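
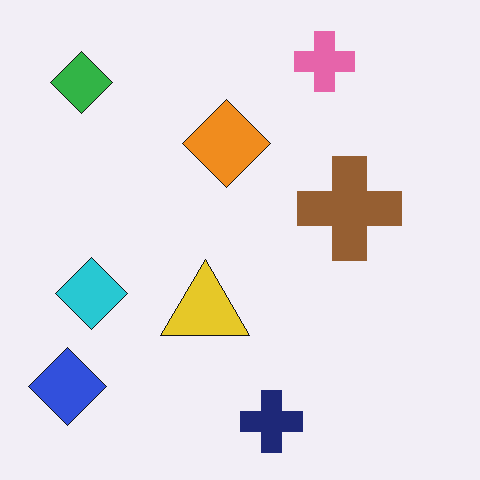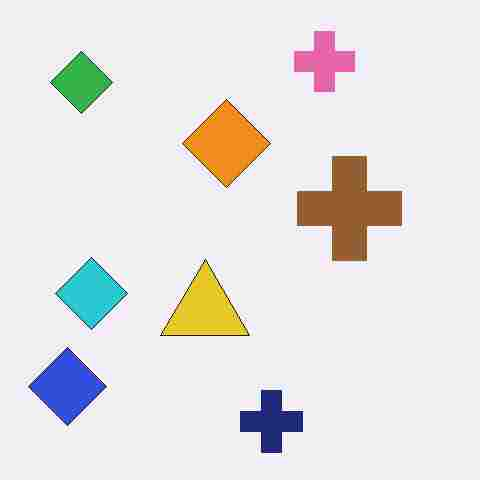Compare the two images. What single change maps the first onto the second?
Degraded with heavy JPEG compression.

Blocky 8×8 compression artifacts appear around shape edges and the flat background shows ringing — characteristic JPEG degradation.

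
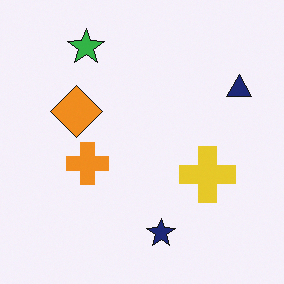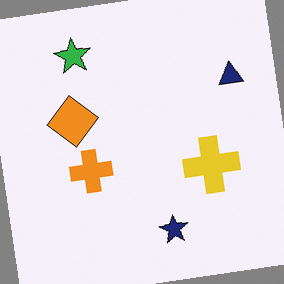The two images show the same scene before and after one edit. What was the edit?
The transformation is: rotated counter-clockwise by a small amount.

Every shape is tilted by the same angle and the image corners show triangular fill wedges — a whole-image rotation by a non-right angle.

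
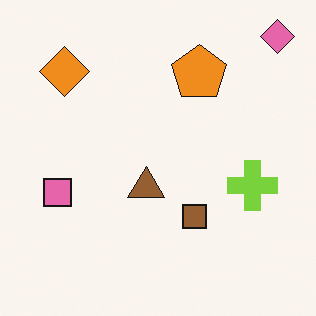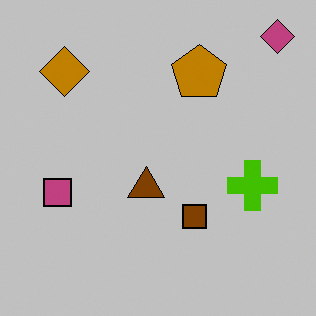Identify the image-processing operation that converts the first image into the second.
The second image is the first aggressively posterized.

Each flat color has snapped to a coarser quantized level — most visibly, the near-white background has dropped to a flat grey.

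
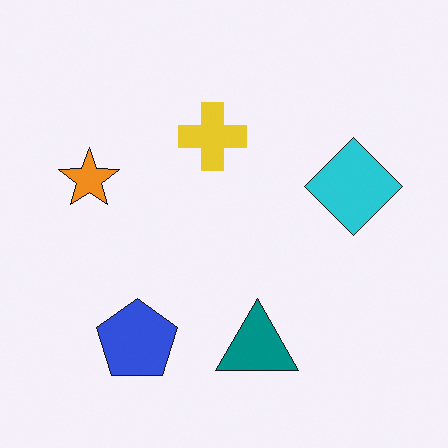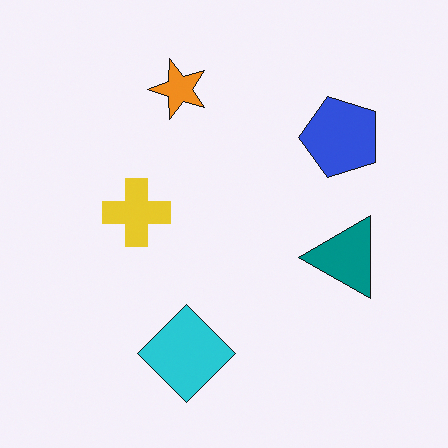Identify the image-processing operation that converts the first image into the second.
It was transposed (reflected across the top-left ↔ bottom-right diagonal).

Shapes have swapped their row and column positions — what was in the top-right is now in the bottom-left — a diagonal reflection.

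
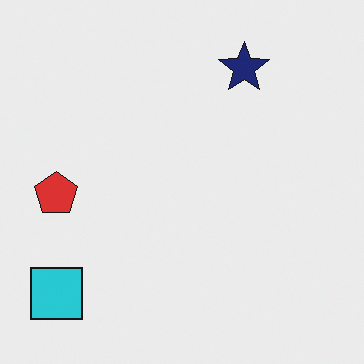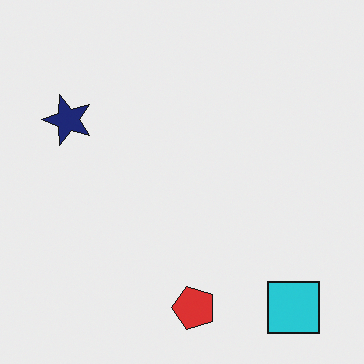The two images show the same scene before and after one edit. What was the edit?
The second image is the first rotated 90° counter-clockwise.

The cyan square sits in the bottom-left of the first image and the bottom-right of the second — consistent with a whole-image 90° counter-clockwise rotation.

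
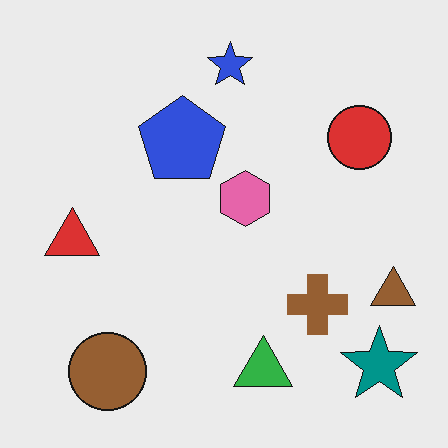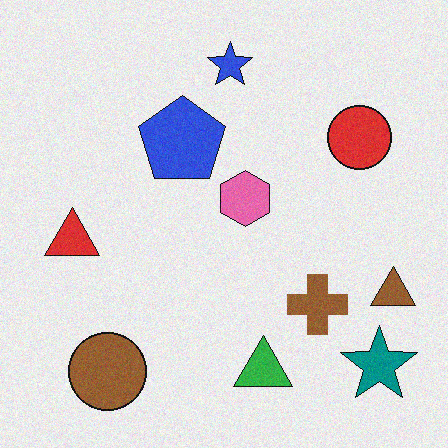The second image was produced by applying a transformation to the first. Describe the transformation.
This is the original image degraded with light additive noise.

Random speckle covers the whole image, including the flat background.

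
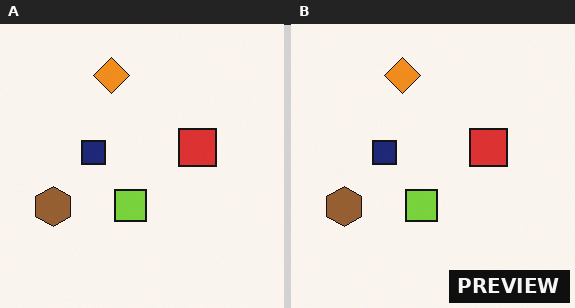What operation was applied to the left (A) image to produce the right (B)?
Watermarked with the text "PREVIEW" in the lower-right corner.

A dark label reading "PREVIEW" appears in the lower-right corner.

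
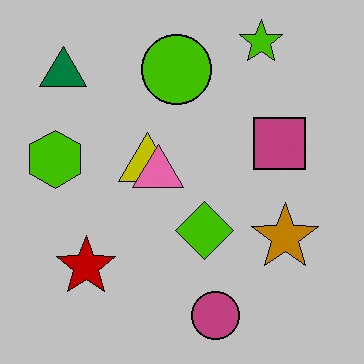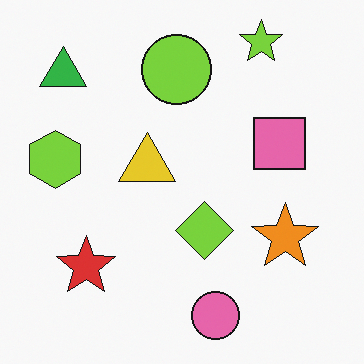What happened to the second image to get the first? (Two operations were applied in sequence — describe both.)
The first image is the second aggressively posterized, then overlaid with an additional pink triangle.

Each flat color has snapped to a coarser quantized level — most visibly, the near-white background has dropped to a flat grey. A pink triangle appears in the first image that is absent from the second.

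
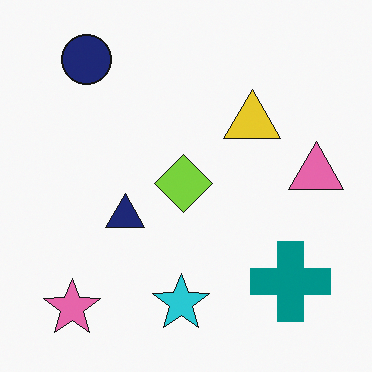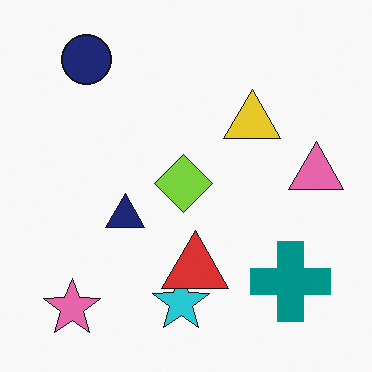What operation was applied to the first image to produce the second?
Overlaid with an additional red triangle.

A red triangle appears in the second image that is absent from the first.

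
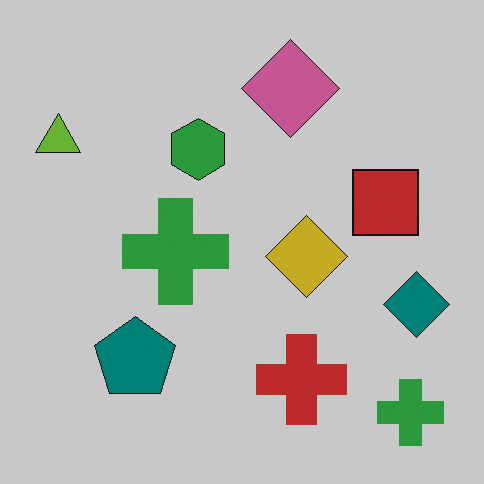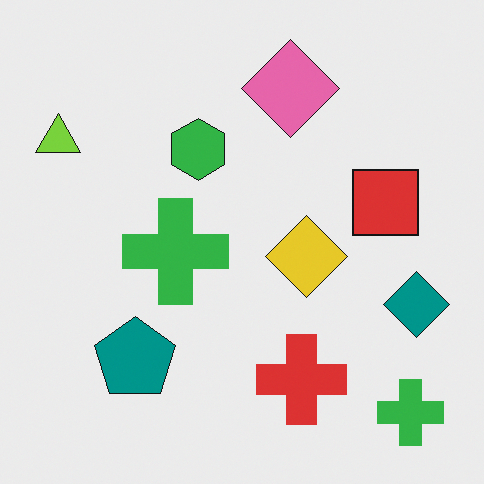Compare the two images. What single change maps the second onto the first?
The image was slightly darkened.

Every pixel — background and shapes alike — is uniformly darkened.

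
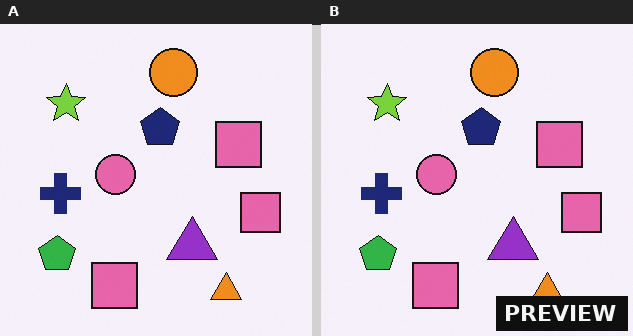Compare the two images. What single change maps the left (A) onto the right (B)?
This is the original image watermarked with the text "PREVIEW" in the lower-right corner.

A dark label reading "PREVIEW" appears in the lower-right corner.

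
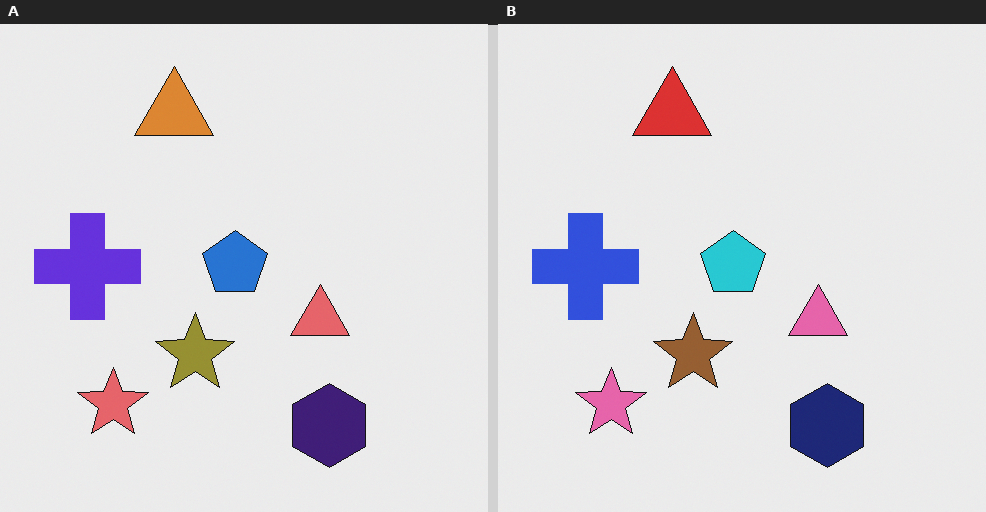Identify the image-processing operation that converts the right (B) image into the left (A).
The image was hue-shifted by a small amount.

Every shape's color has rotated by the same amount around the hue wheel — a uniform hue shift.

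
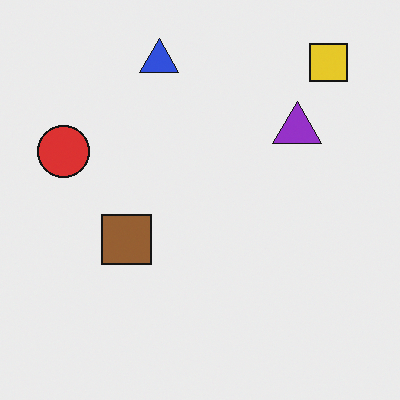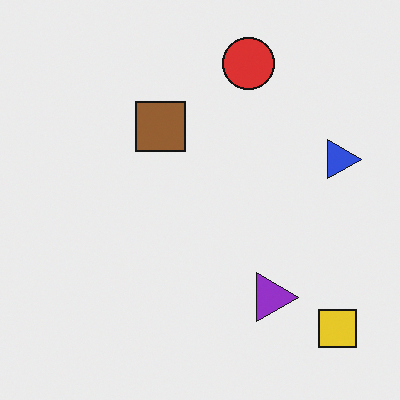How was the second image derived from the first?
The second image is the first rotated 90° clockwise.

The yellow square sits in the top-right of the first image and the bottom-right of the second — consistent with a whole-image 90° clockwise rotation.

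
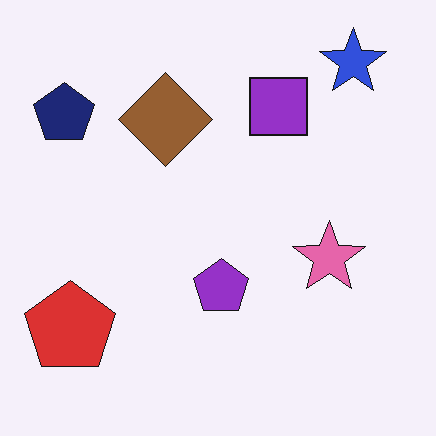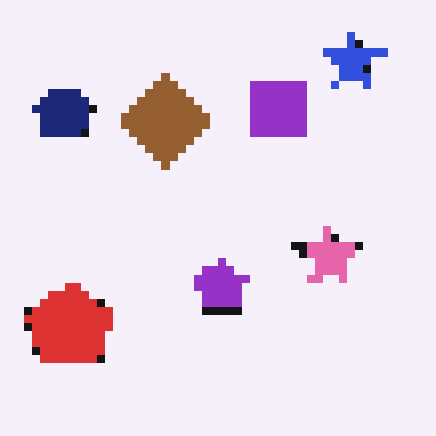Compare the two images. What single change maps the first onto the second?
The image was pixelated into visible square blocks.

Shapes are reduced to large square blocks; fine edges and outlines are lost — a downscale-then-upscale (mosaic) effect.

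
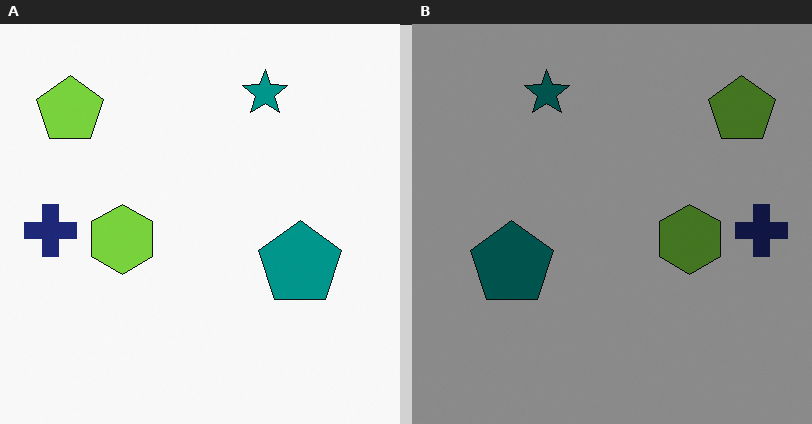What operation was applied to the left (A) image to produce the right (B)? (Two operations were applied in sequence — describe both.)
The transformation is: flipped horizontally (left ↔ right), then noticeably darkened.

The navy cross is in the left of the left (A) image and the right of the right (B) — shapes on opposite sides of the vertical midline have swapped in a mirror flip. Every pixel — background and shapes alike — is uniformly darkened.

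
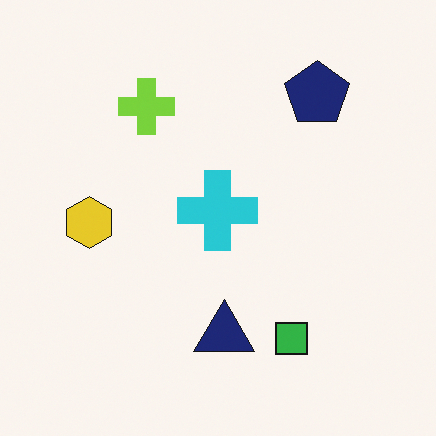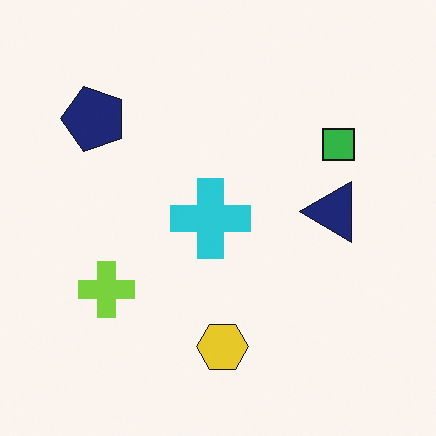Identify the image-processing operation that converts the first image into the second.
The second image is the first rotated 90° counter-clockwise.

The navy pentagon sits in the top-right of the first image and the top-left of the second — consistent with a whole-image 90° counter-clockwise rotation.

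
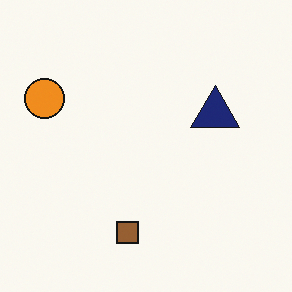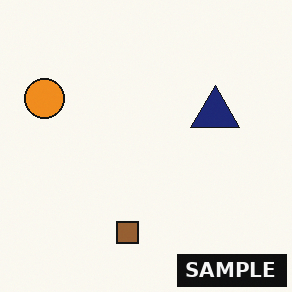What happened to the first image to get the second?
The second image is the first watermarked with the text "SAMPLE" in the lower-right corner.

A dark label reading "SAMPLE" appears in the lower-right corner.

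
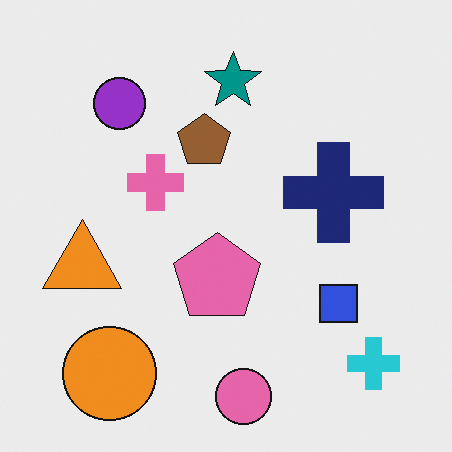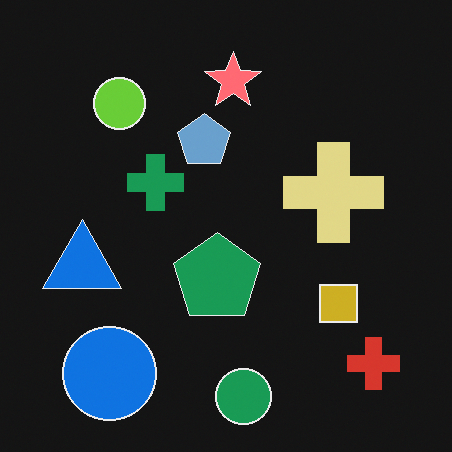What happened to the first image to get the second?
It was color-inverted (negative).

The light background has become dark and every shape's color is its complement — a photographic negative.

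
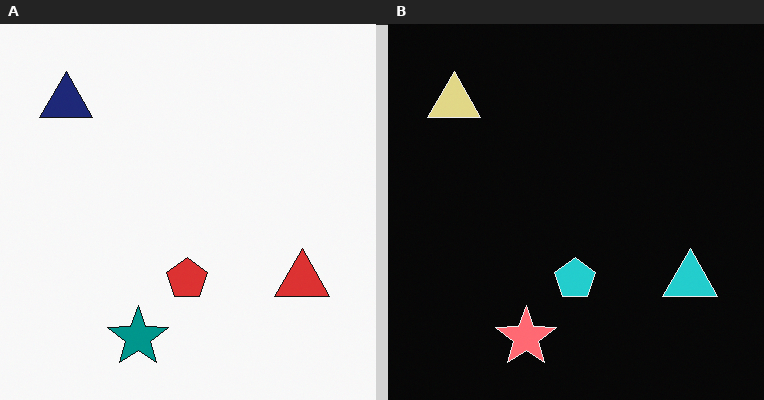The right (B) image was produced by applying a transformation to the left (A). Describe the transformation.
Color-inverted (negative).

The light background has become dark and every shape's color is its complement — a photographic negative.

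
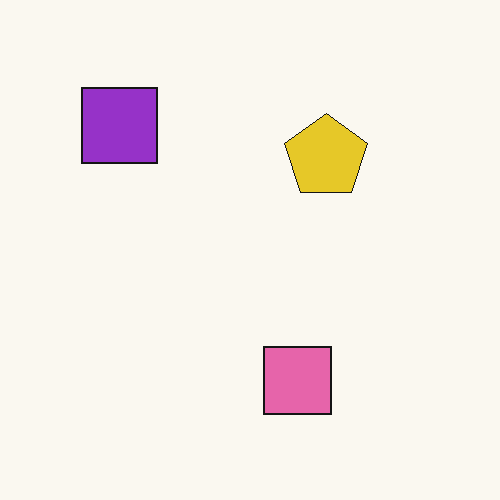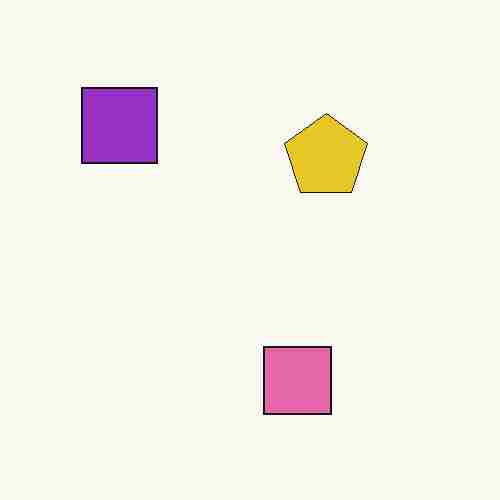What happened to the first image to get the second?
This is the original image heavily JPEG-compressed with obvious blocking artifacts.

Blocky 8×8 compression artifacts appear around shape edges and the flat background shows ringing — characteristic JPEG degradation.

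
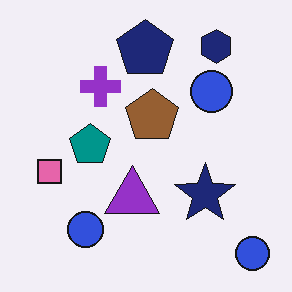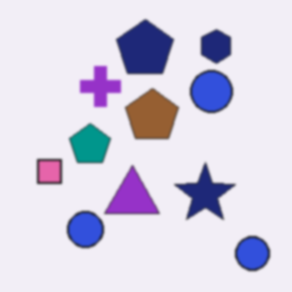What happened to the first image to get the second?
The second image is the first slightly softened.

Shape edges and outlines are uniformly softened across the whole image.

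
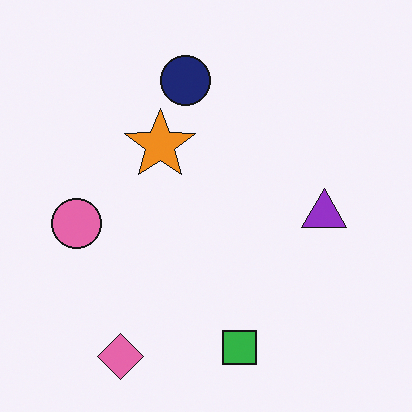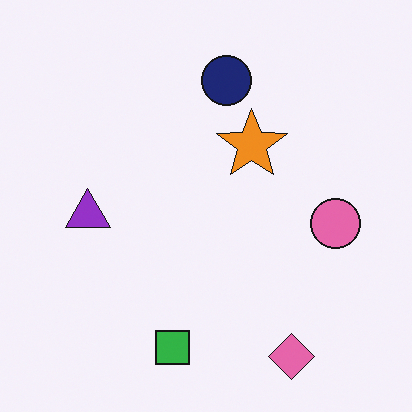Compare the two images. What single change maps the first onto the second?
The image was flipped horizontally (left ↔ right).

The pink circle is in the left of the first image and the right of the second — shapes on opposite sides of the vertical midline have swapped in a mirror flip.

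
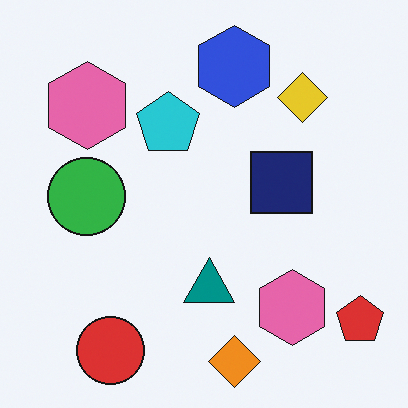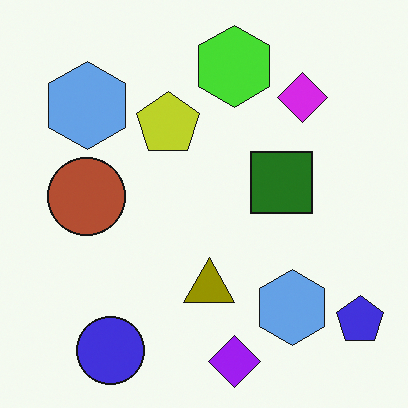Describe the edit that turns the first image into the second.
The image was hue-shifted through roughly half the color wheel.

Every shape's color has rotated by the same amount around the hue wheel — a uniform hue shift.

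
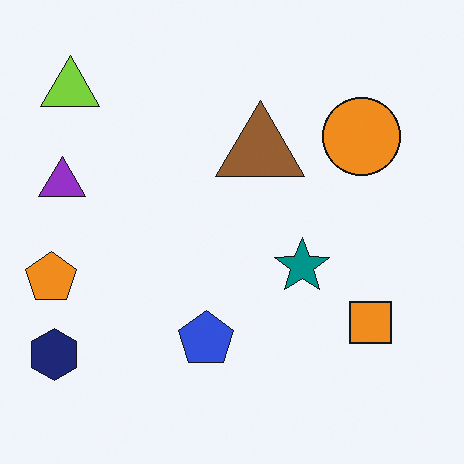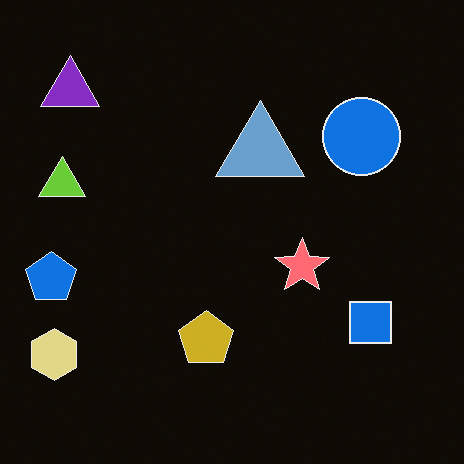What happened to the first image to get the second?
The transformation is: color-inverted (negative).

The light background has become dark and every shape's color is its complement — a photographic negative.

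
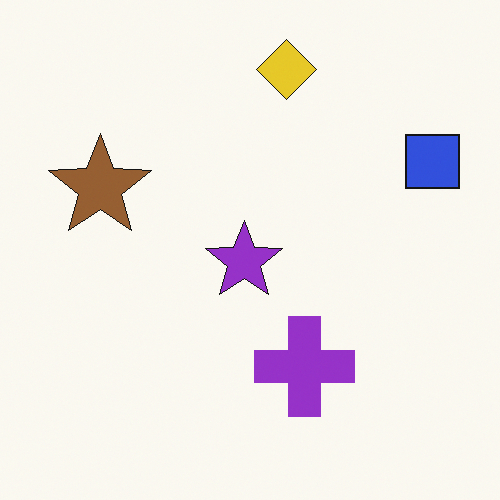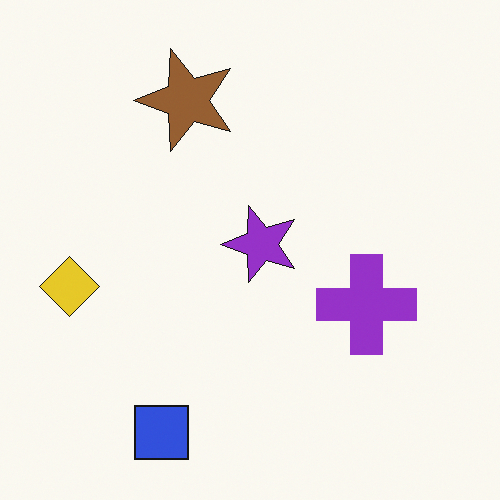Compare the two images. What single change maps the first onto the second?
The transformation is: transposed (reflected across the top-left ↔ bottom-right diagonal).

Shapes have swapped their row and column positions — what was in the top-right is now in the bottom-left — a diagonal reflection.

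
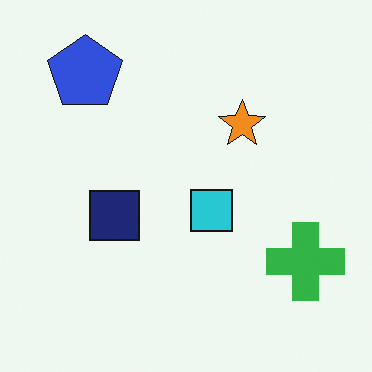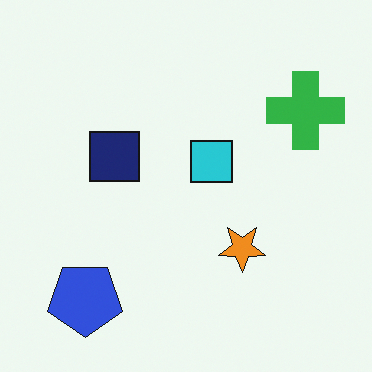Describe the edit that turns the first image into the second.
The transformation is: flipped vertically (top ↔ bottom).

The blue pentagon is in the top-left of the first image and the bottom-left of the second — shapes on opposite sides of the horizontal midline have swapped in a mirror flip.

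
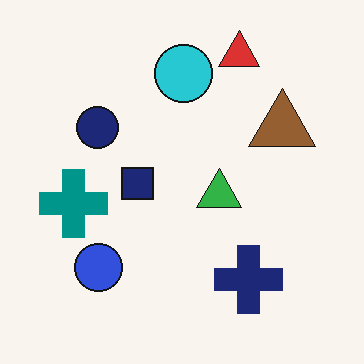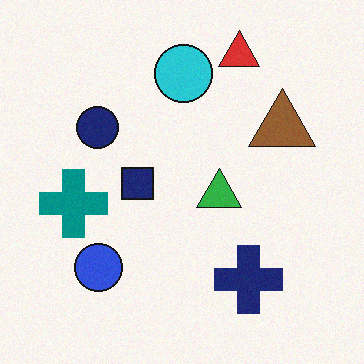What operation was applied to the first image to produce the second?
Degraded with subtle gaussian noise.

Random speckle covers the whole image, including the flat background.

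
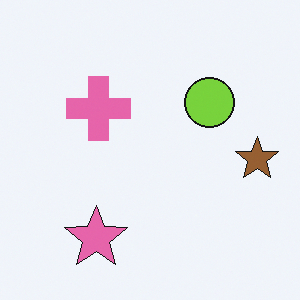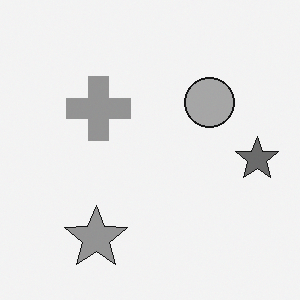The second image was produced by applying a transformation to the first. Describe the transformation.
Converted to grayscale.

All color is removed — every shape is now a shade of grey.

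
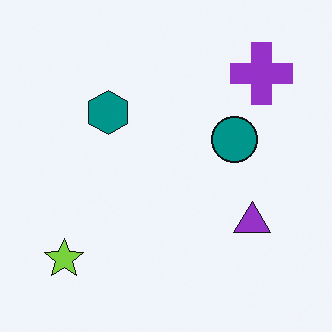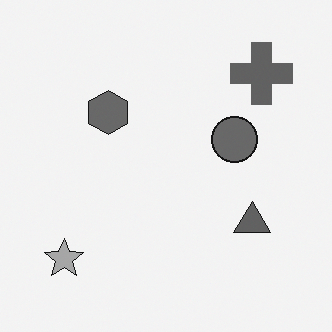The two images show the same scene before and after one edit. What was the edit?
This is the original image converted to grayscale.

All color is removed — every shape is now a shade of grey.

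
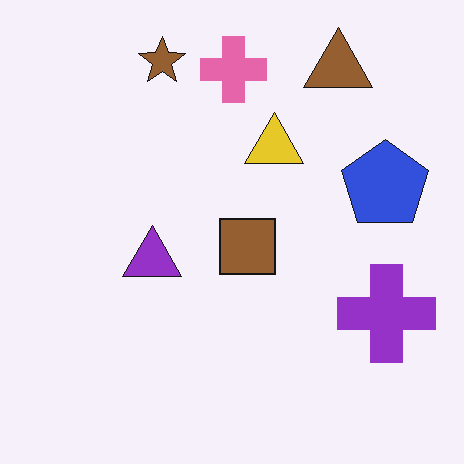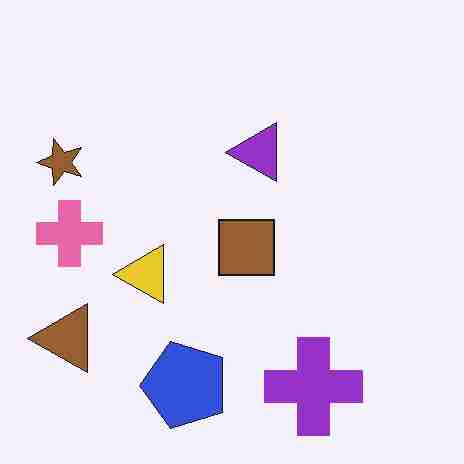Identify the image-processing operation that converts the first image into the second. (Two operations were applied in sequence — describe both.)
The image was degraded with heavy JPEG compression, then transposed (reflected across the top-left ↔ bottom-right diagonal).

Blocky 8×8 compression artifacts appear around shape edges and the flat background shows ringing — characteristic JPEG degradation. Shapes have swapped their row and column positions — what was in the top-right is now in the bottom-left — a diagonal reflection.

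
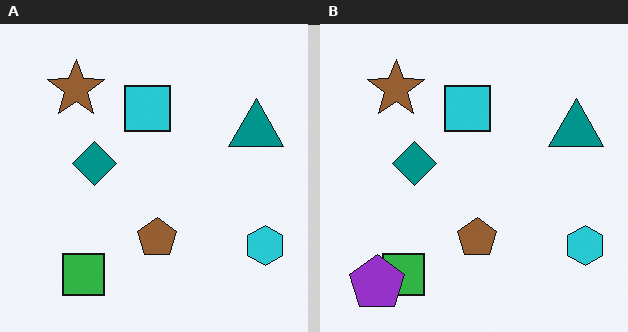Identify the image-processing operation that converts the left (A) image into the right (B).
This is the original image overlaid with an additional purple pentagon.

A purple pentagon appears in the right (B) image that is absent from the left (A).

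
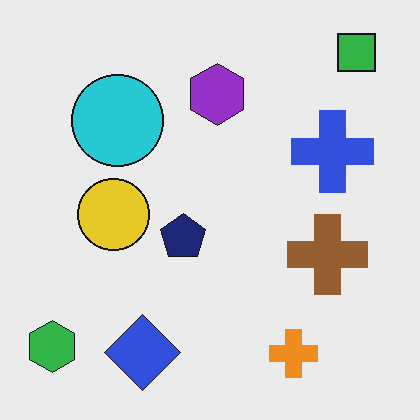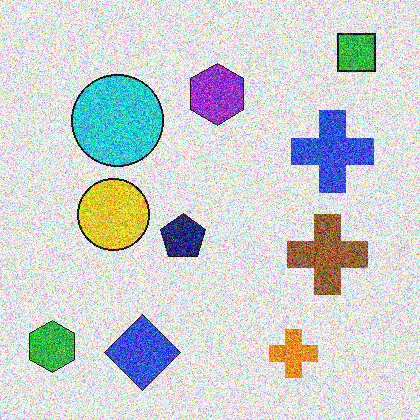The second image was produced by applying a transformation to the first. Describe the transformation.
Degraded with strong gaussian noise.

Random speckle covers the whole image, including the flat background.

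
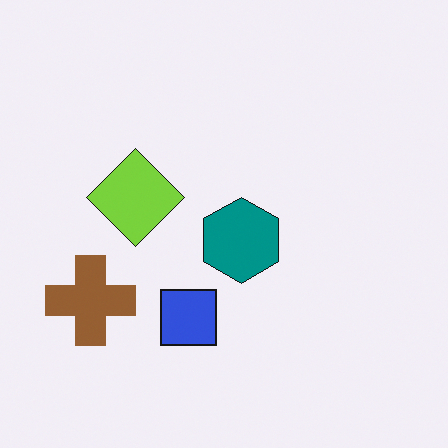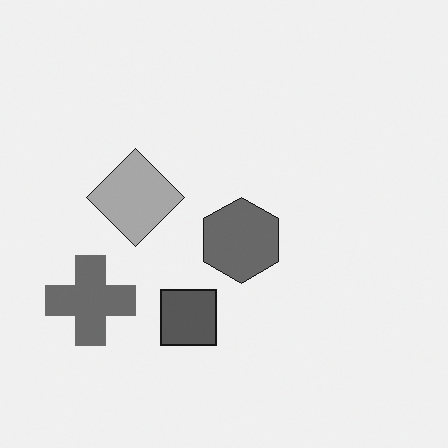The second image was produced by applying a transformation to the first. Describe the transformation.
It was converted to grayscale.

All color is removed — every shape is now a shade of grey.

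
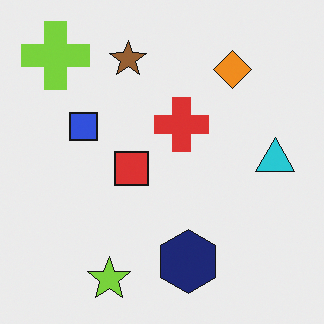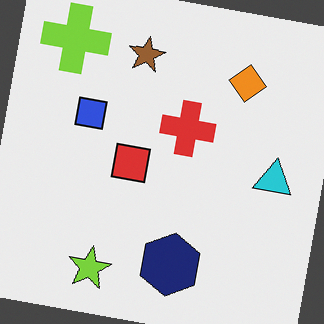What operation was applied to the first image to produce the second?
The transformation is: rotated clockwise by a small amount.

Every shape is tilted by the same angle and the image corners show triangular fill wedges — a whole-image rotation by a non-right angle.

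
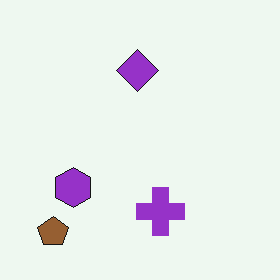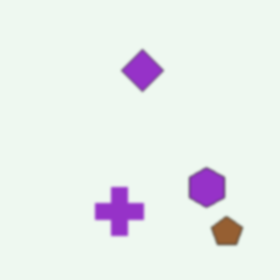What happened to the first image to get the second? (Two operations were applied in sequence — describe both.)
This is the original image flipped horizontally (left ↔ right), then given a subtle gaussian blur.

The brown pentagon is in the bottom-left of the first image and the bottom-right of the second — shapes on opposite sides of the vertical midline have swapped in a mirror flip. Shape edges and outlines are uniformly softened across the whole image.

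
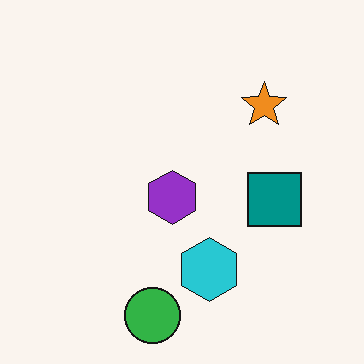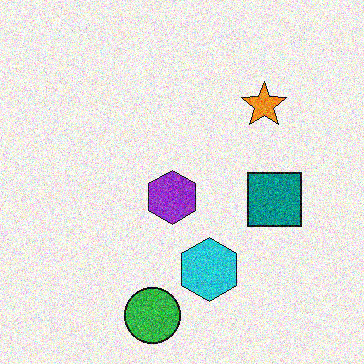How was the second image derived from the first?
The second image is the first degraded with strong gaussian noise.

Random speckle covers the whole image, including the flat background.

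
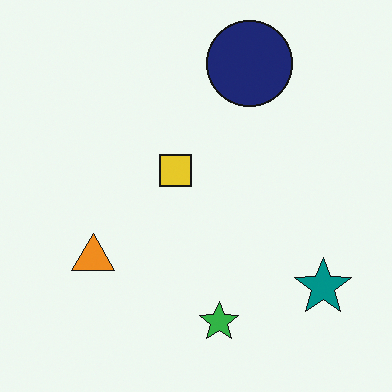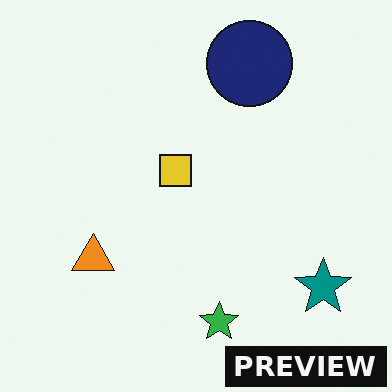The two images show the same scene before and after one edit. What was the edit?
It was watermarked with the text "PREVIEW" in the lower-right corner.

A dark label reading "PREVIEW" appears in the lower-right corner.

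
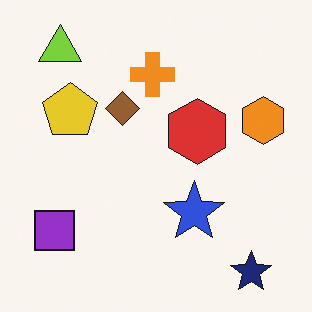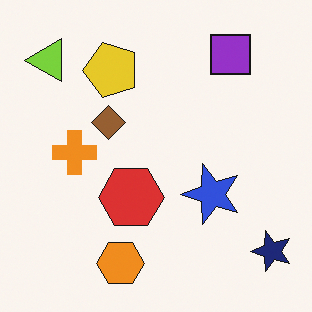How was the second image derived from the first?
Transposed (reflected across the top-left ↔ bottom-right diagonal).

Shapes have swapped their row and column positions — what was in the top-right is now in the bottom-left — a diagonal reflection.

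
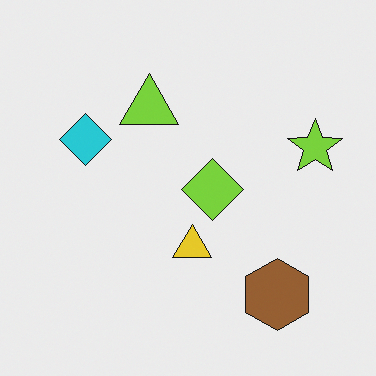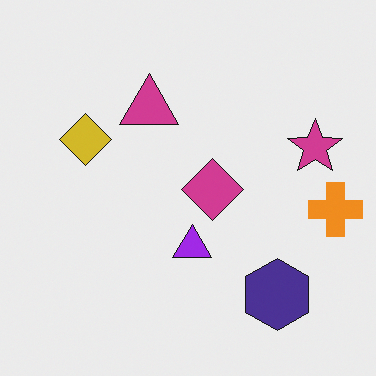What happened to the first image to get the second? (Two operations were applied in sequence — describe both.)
The second image is the first hue-shifted by a large amount, then overlaid with an additional orange cross.

Every shape's color has rotated by the same amount around the hue wheel — a uniform hue shift. An orange cross appears in the second image that is absent from the first.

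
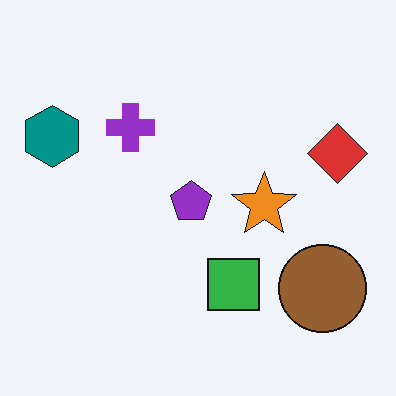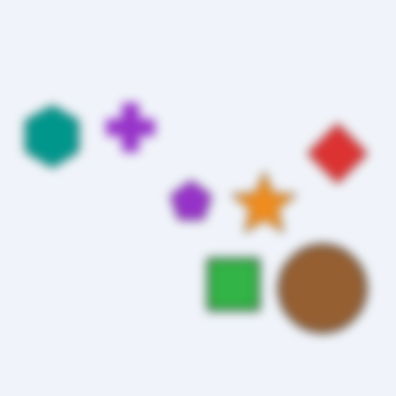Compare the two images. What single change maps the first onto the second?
The image was heavily blurred.

Shape edges and outlines are uniformly softened across the whole image.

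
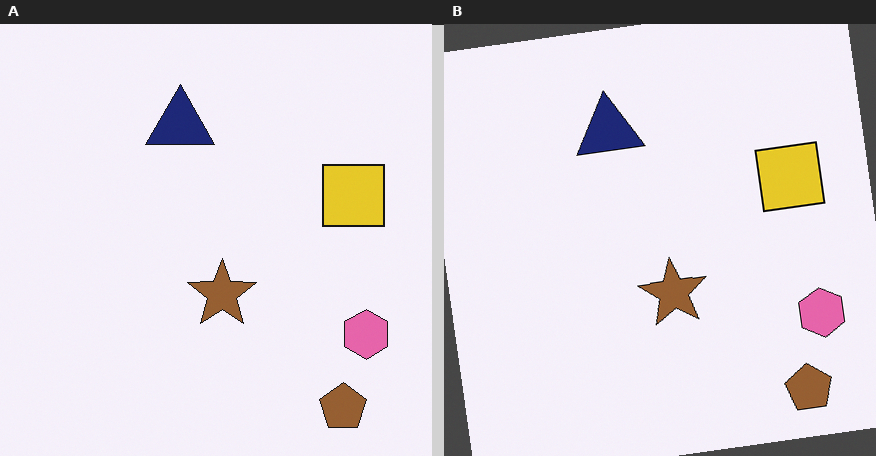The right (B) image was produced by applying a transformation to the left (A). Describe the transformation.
This is the original image rotated counter-clockwise by a few degrees.

Every shape is tilted by the same angle and the image corners show triangular fill wedges — a whole-image rotation by a non-right angle.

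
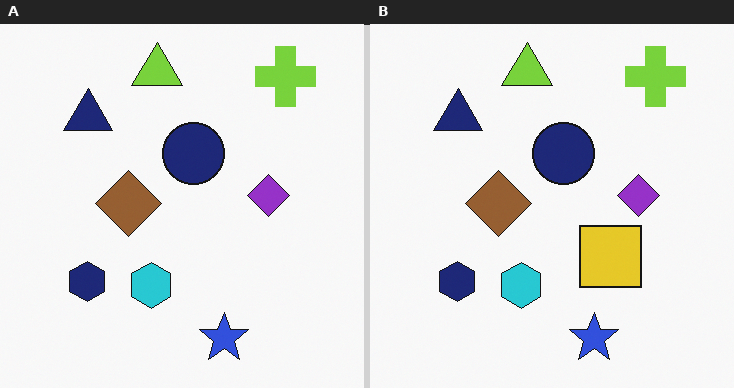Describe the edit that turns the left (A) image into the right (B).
This is the original image overlaid with an additional yellow square.

A yellow square appears in the right (B) image that is absent from the left (A).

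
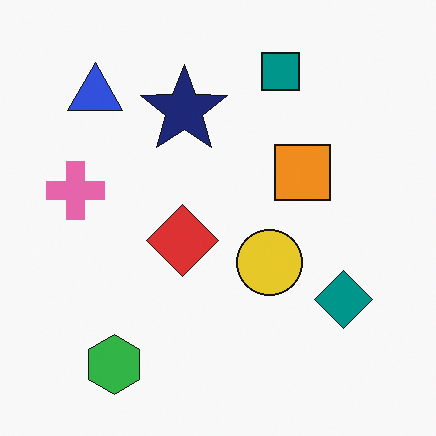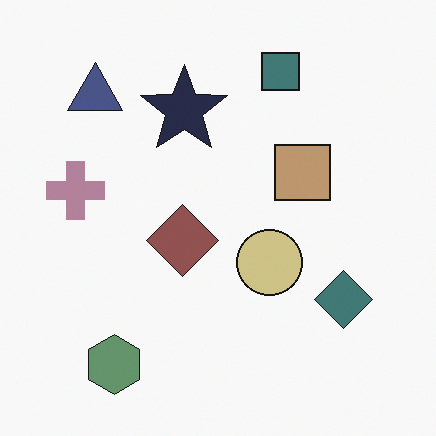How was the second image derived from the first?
The transformation is: made much more muted (saturation change).

All colors are more muted and greyish — a global saturation change.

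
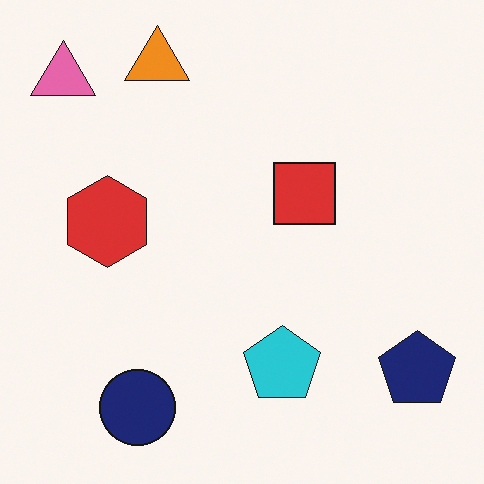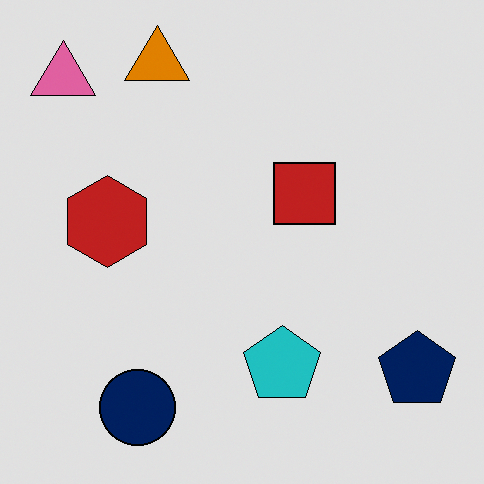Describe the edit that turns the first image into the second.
The image was moderately posterized.

Each flat color has snapped to a coarser quantized level — most visibly, the near-white background has dropped to a flat grey.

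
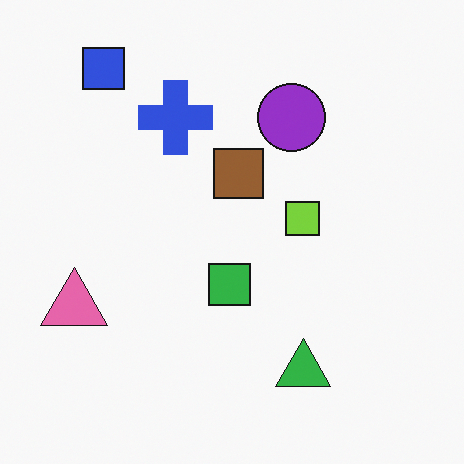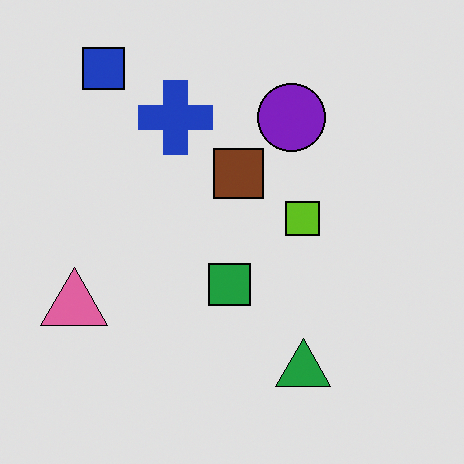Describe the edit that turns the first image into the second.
Posterized to a reduced palette.

Each flat color has snapped to a coarser quantized level — most visibly, the near-white background has dropped to a flat grey.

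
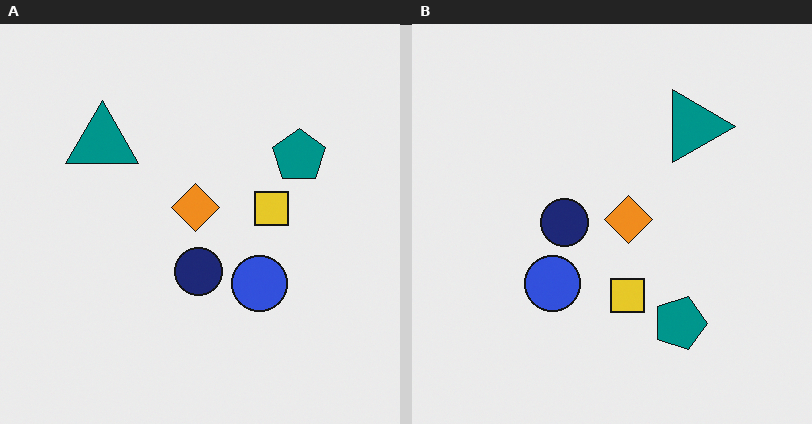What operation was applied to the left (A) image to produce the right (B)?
The image was rotated 90° clockwise.

The teal triangle sits in the top-left of the left (A) image and the top-right of the right (B) — consistent with a whole-image 90° clockwise rotation.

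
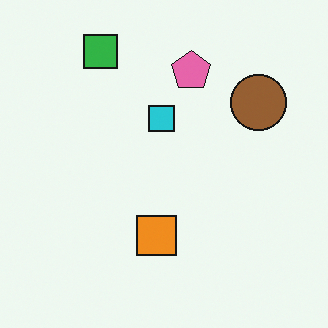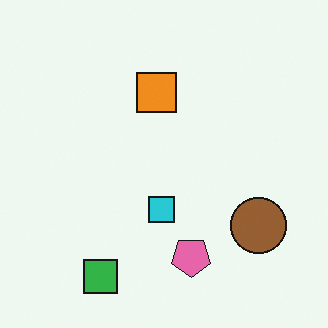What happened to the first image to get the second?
This is the original image flipped vertically (top ↔ bottom).

The green square is in the top-left of the first image and the bottom-left of the second — shapes on opposite sides of the horizontal midline have swapped in a mirror flip.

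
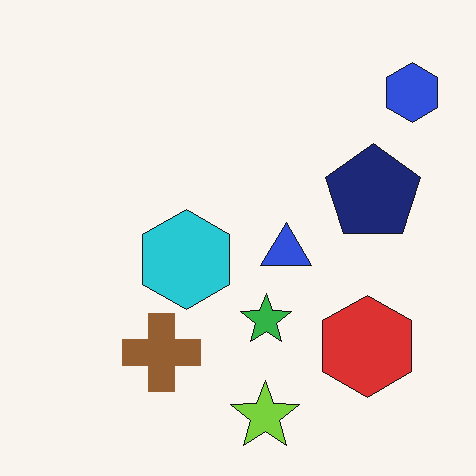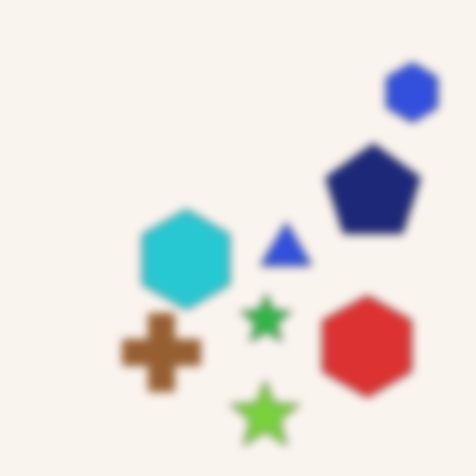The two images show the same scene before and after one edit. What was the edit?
It was noticeably gaussian-blurred.

Shape edges and outlines are uniformly softened across the whole image.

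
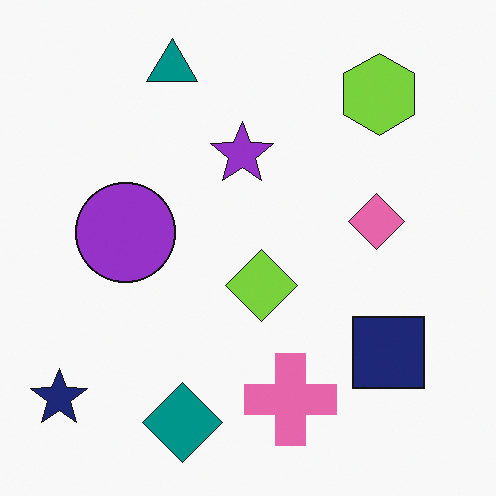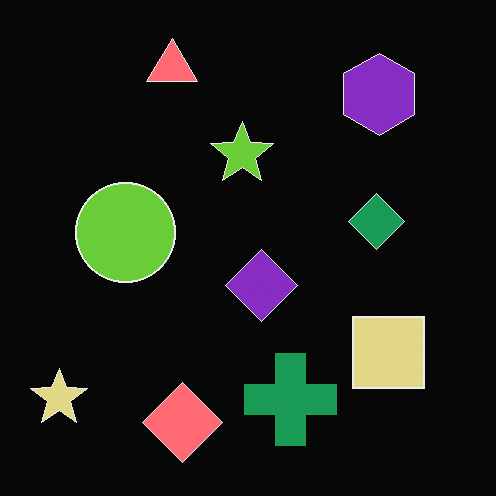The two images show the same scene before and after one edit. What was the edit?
Color-inverted (negative).

The light background has become dark and every shape's color is its complement — a photographic negative.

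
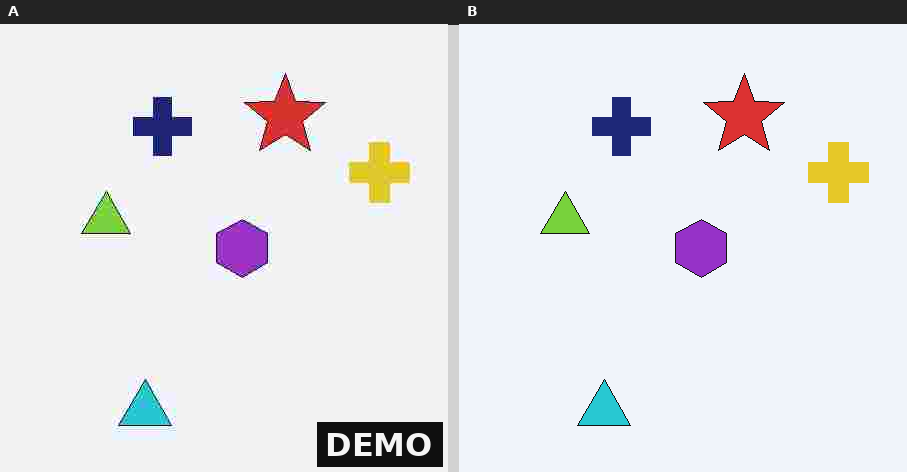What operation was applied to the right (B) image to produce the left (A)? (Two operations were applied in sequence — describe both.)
The transformation is: heavily JPEG-compressed with obvious blocking artifacts, then watermarked with the text "DEMO" in the lower-right corner.

Blocky 8×8 compression artifacts appear around shape edges and the flat background shows ringing — characteristic JPEG degradation. A dark label reading "DEMO" appears in the lower-right corner.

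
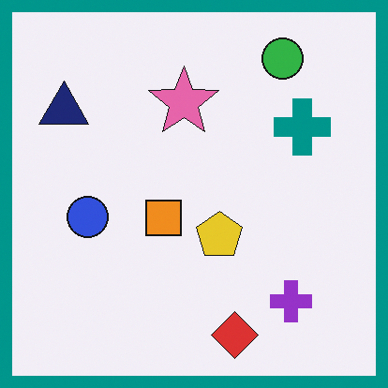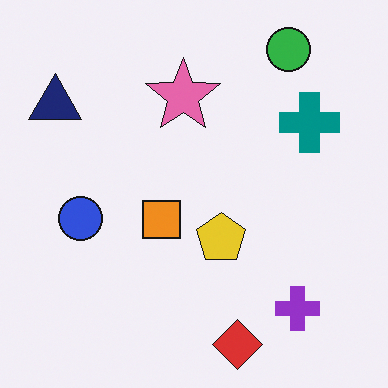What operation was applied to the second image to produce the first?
The image was framed with a teal border.

A solid teal frame runs around the edge of the first image, with the content slightly shrunk inside it.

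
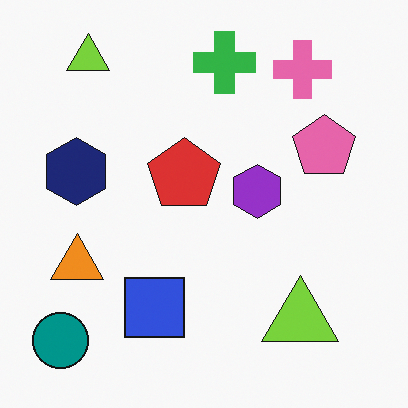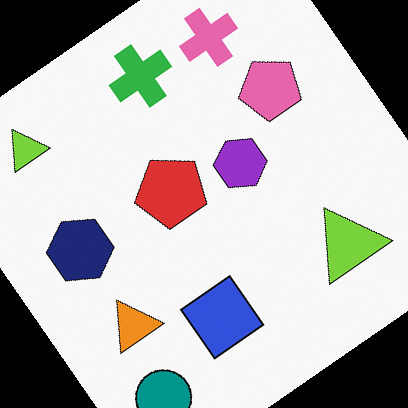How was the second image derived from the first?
The transformation is: rotated counter-clockwise by a large amount — several tens of degrees.

Every shape is tilted by the same angle and the image corners show triangular fill wedges — a whole-image rotation by a non-right angle.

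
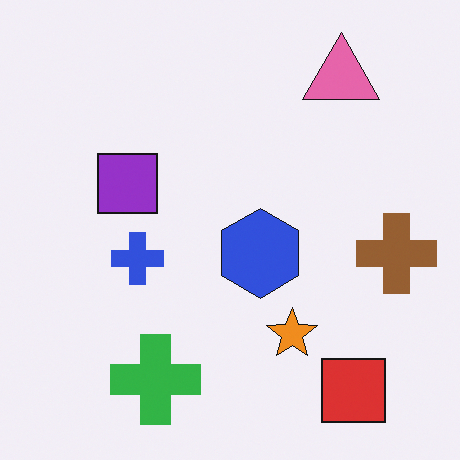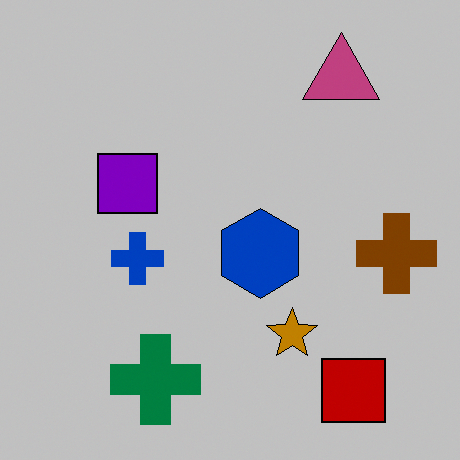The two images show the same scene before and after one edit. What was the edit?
This is the original image heavily posterized to just a handful of flat colors.

Each flat color has snapped to a coarser quantized level — most visibly, the near-white background has dropped to a flat grey.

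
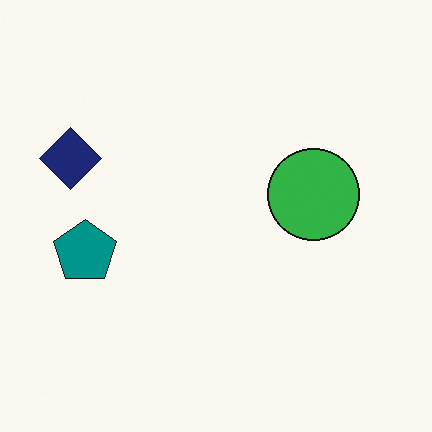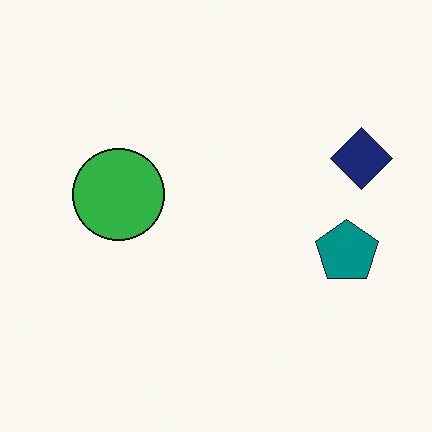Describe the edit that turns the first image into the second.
Flipped horizontally (left ↔ right).

The navy diamond is in the left of the first image and the right of the second — shapes on opposite sides of the vertical midline have swapped in a mirror flip.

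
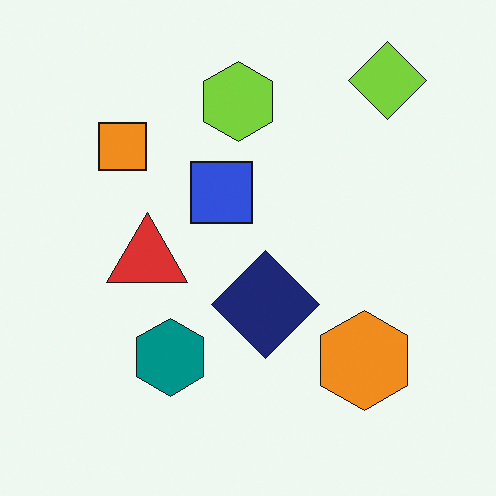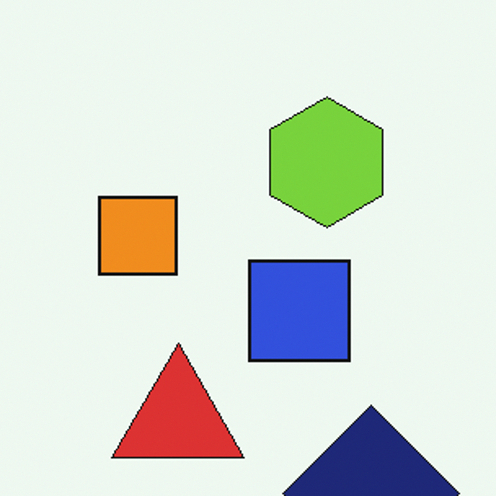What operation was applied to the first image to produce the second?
The second image is the first cropped to a noticeably smaller region and rescaled.

The visible shapes are larger and the field of view is narrower; shapes near the original edges may be partly or wholly outside the frame — a crop-and-rescale.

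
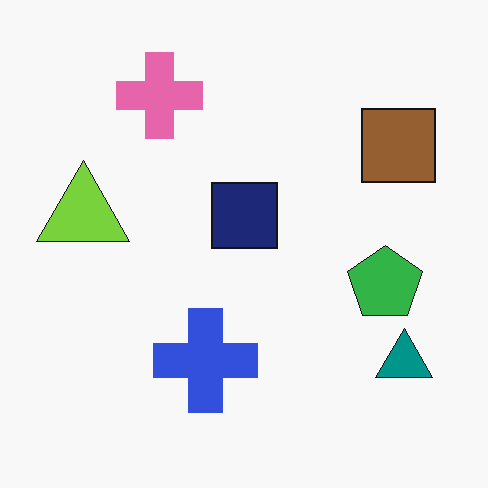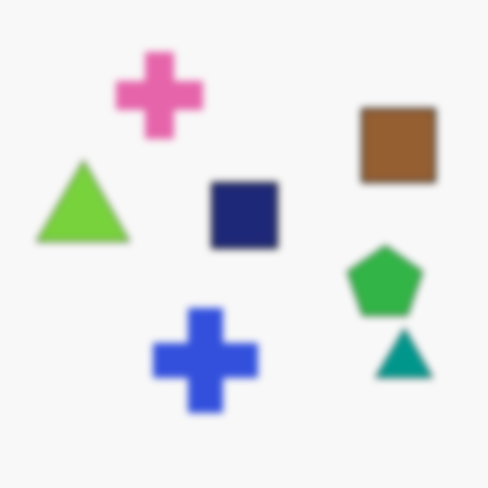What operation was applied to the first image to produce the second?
Moderately blurred.

Shape edges and outlines are uniformly softened across the whole image.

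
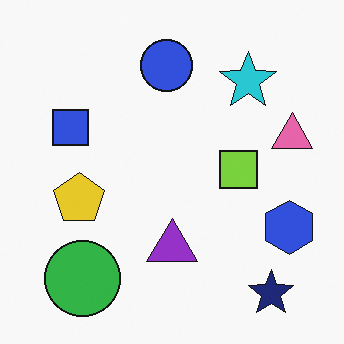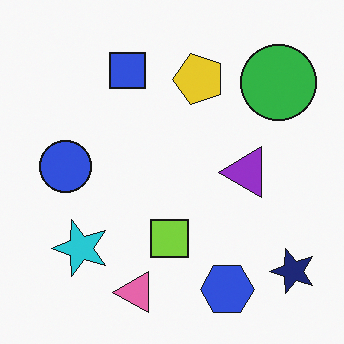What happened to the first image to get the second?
Transposed (reflected across the top-left ↔ bottom-right diagonal).

Shapes have swapped their row and column positions — what was in the top-right is now in the bottom-left — a diagonal reflection.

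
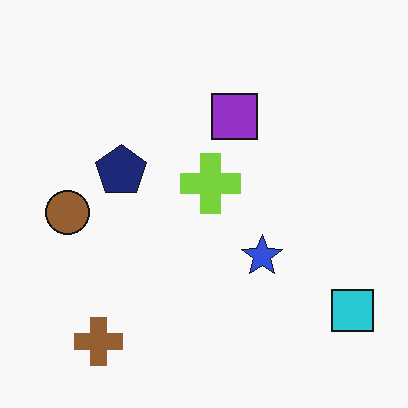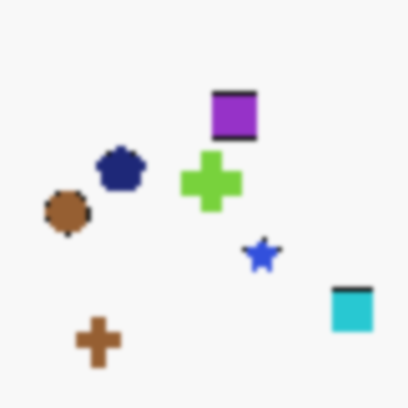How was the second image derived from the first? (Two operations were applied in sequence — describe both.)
Mildly pixelated, then given a subtle gaussian blur.

Shapes are reduced to large square blocks; fine edges and outlines are lost — a downscale-then-upscale (mosaic) effect. Shape edges and outlines are uniformly softened across the whole image.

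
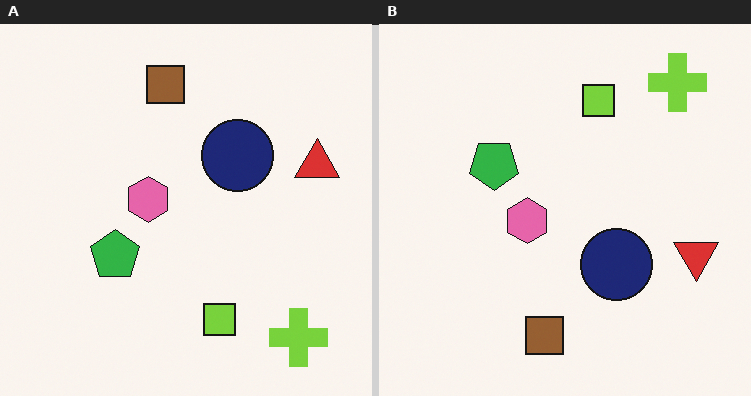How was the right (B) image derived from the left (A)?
The image was flipped vertically (top ↔ bottom).

The lime cross is in the bottom-right of the left (A) image and the top-right of the right (B) — shapes on opposite sides of the horizontal midline have swapped in a mirror flip.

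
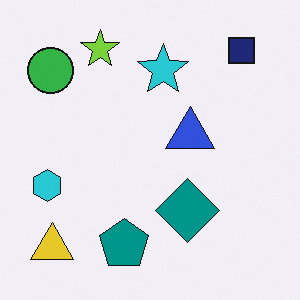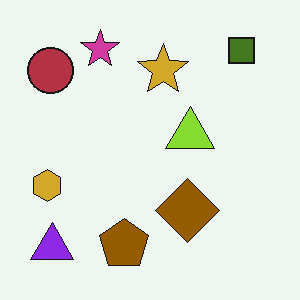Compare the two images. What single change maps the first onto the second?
It was hue-shifted by a large amount.

Every shape's color has rotated by the same amount around the hue wheel — a uniform hue shift.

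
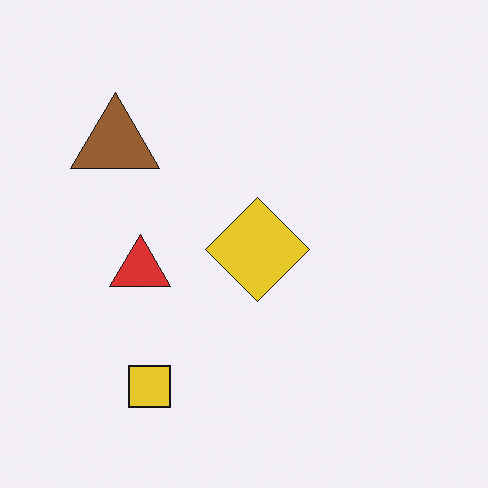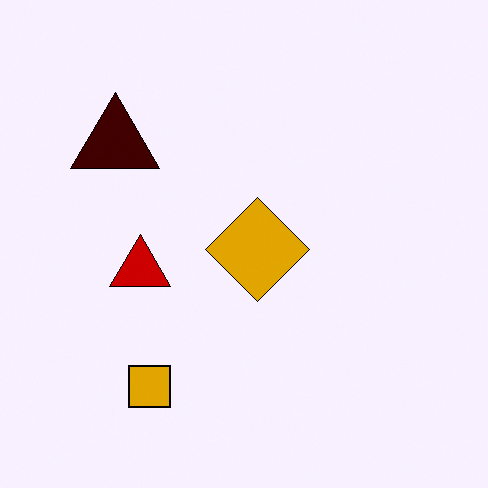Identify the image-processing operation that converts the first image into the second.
Boosted in contrast.

Tones are pushed away from mid-grey across the whole image — a global contrast change.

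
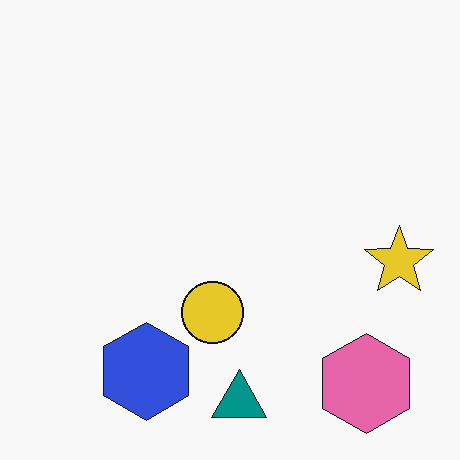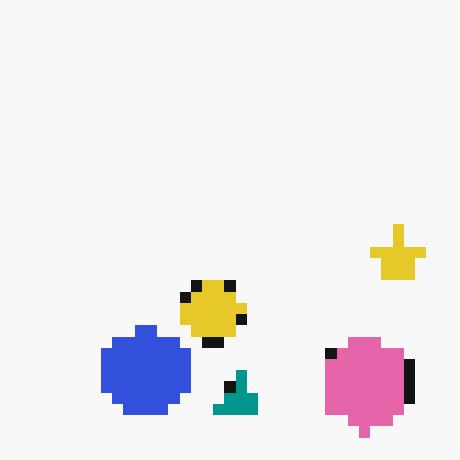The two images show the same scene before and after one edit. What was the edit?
This is the original image coarsely pixelated.

Shapes are reduced to large square blocks; fine edges and outlines are lost — a downscale-then-upscale (mosaic) effect.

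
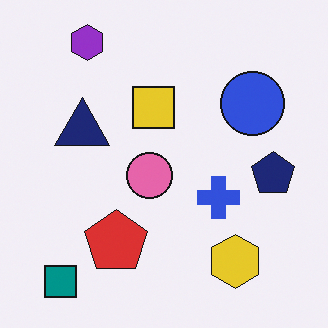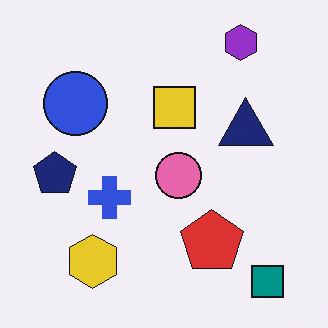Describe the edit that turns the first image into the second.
It was flipped horizontally (left ↔ right).

The navy pentagon is in the right of the first image and the left of the second — shapes on opposite sides of the vertical midline have swapped in a mirror flip.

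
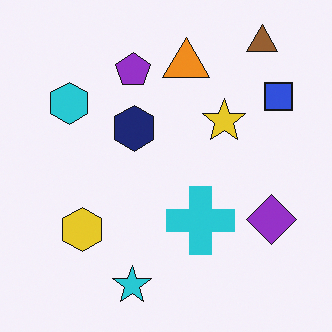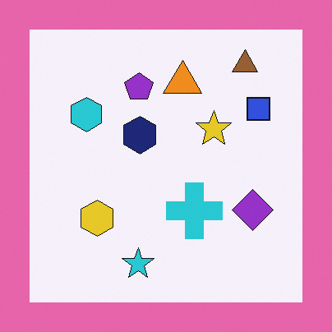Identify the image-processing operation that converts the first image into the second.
The image was framed with a pink border.

A solid pink frame runs around the edge of the second image, with the content slightly shrunk inside it.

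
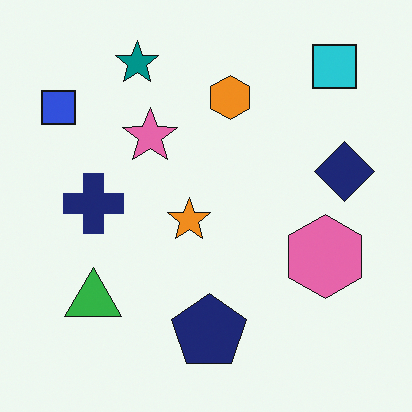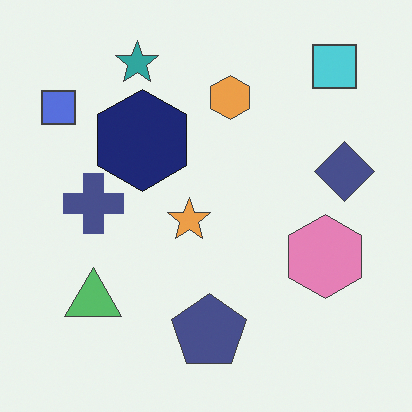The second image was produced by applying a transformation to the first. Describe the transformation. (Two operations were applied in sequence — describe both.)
This is the original image given slightly reduced contrast, then overlaid with an additional navy hexagon.

Tones are pushed toward mid-grey across the whole image — a global contrast change. A navy hexagon appears in the second image that is absent from the first.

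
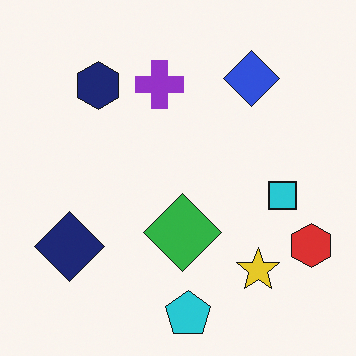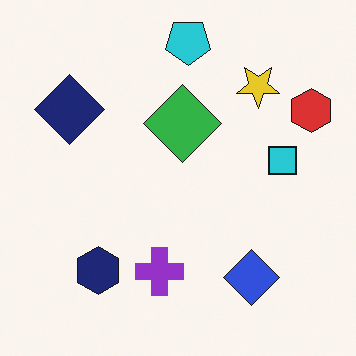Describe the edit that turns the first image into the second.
The image was flipped vertically (top ↔ bottom).

The cyan pentagon is in the bottom of the first image and the top of the second — shapes on opposite sides of the horizontal midline have swapped in a mirror flip.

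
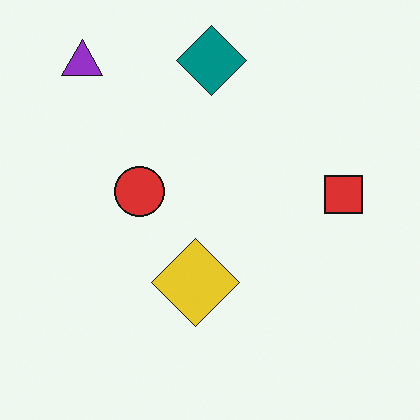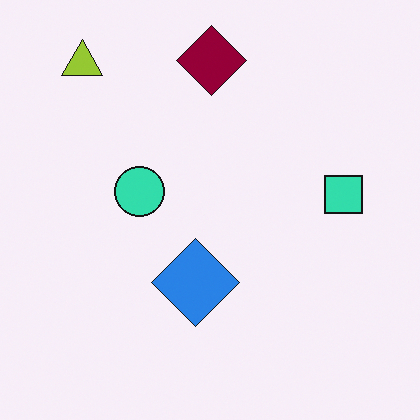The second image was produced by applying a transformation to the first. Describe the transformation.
The transformation is: hue-shifted by a large amount.

Every shape's color has rotated by the same amount around the hue wheel — a uniform hue shift.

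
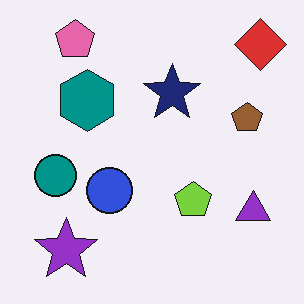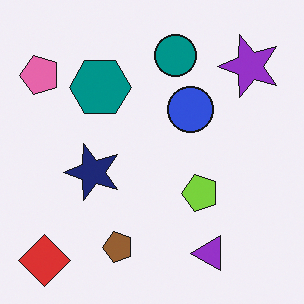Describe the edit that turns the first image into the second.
The image was transposed (reflected across the top-left ↔ bottom-right diagonal).

Shapes have swapped their row and column positions — what was in the top-right is now in the bottom-left — a diagonal reflection.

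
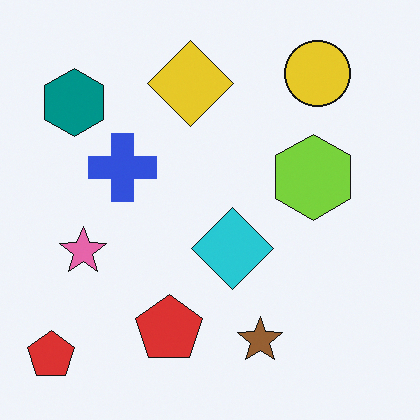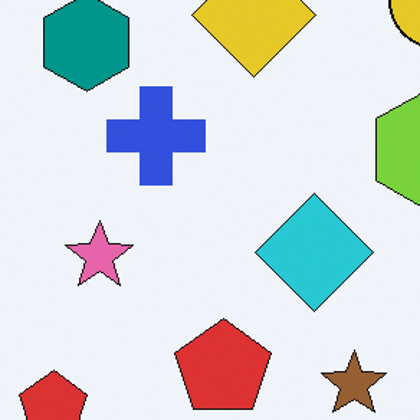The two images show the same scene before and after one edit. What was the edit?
It was cropped to a modestly smaller region and rescaled.

The visible shapes are larger and the field of view is narrower; shapes near the original edges may be partly or wholly outside the frame — a crop-and-rescale.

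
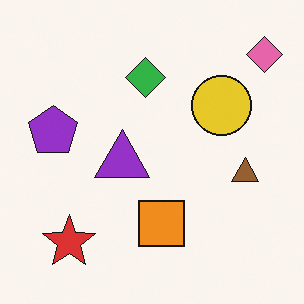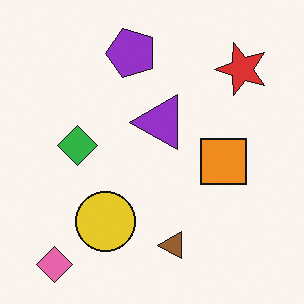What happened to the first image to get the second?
The image was transposed (reflected across the top-left ↔ bottom-right diagonal).

Shapes have swapped their row and column positions — what was in the top-right is now in the bottom-left — a diagonal reflection.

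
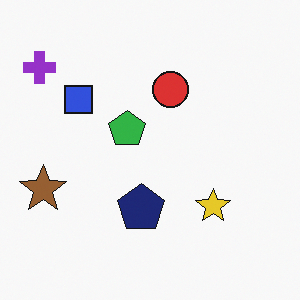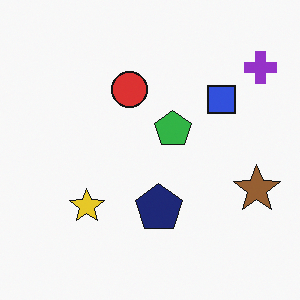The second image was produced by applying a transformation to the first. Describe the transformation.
The image was flipped horizontally (left ↔ right).

The purple cross is in the top-left of the first image and the top-right of the second — shapes on opposite sides of the vertical midline have swapped in a mirror flip.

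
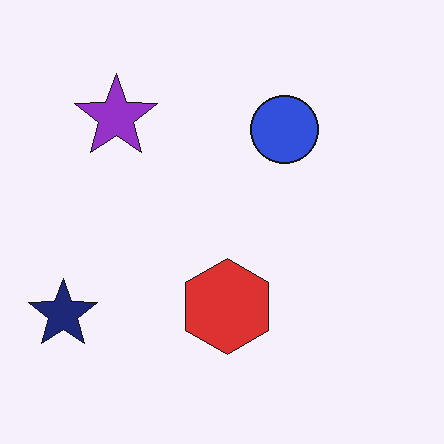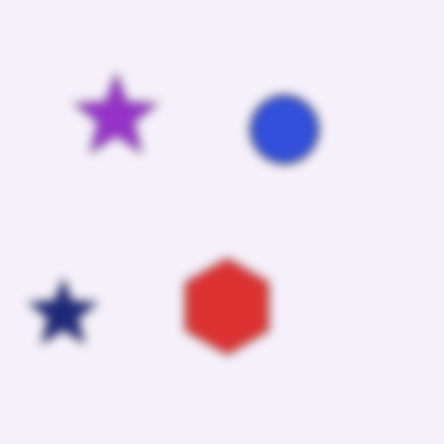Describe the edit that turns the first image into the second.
It was strongly gaussian-blurred.

Shape edges and outlines are uniformly softened across the whole image.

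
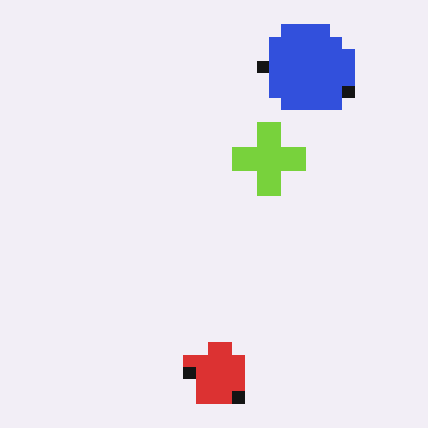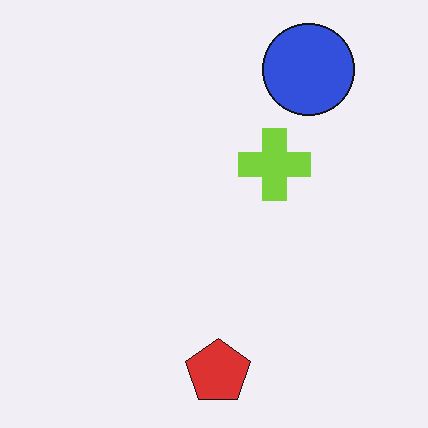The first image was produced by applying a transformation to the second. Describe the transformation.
This is the original image heavily pixelated into large blocks.

Shapes are reduced to large square blocks; fine edges and outlines are lost — a downscale-then-upscale (mosaic) effect.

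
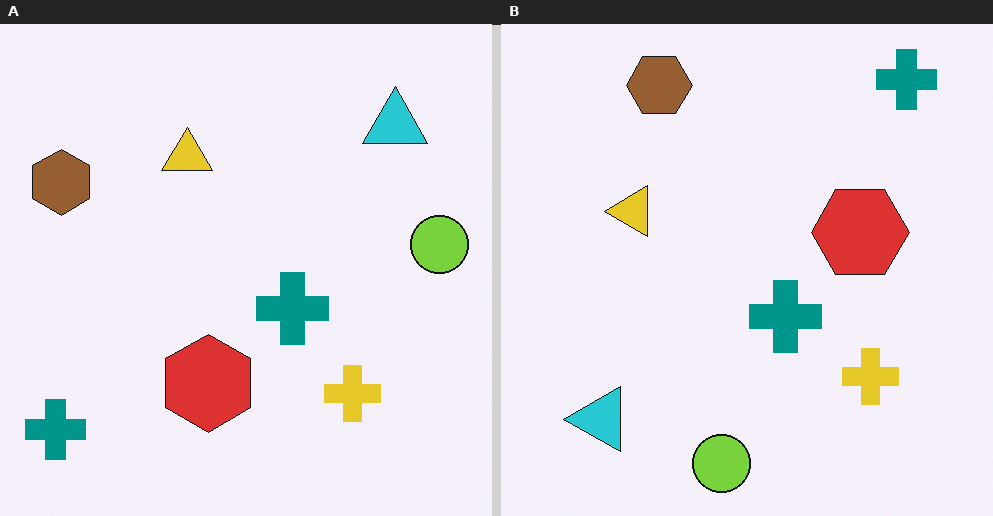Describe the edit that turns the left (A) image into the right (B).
The image was transposed (reflected across the top-left ↔ bottom-right diagonal).

Shapes have swapped their row and column positions — what was in the top-right is now in the bottom-left — a diagonal reflection.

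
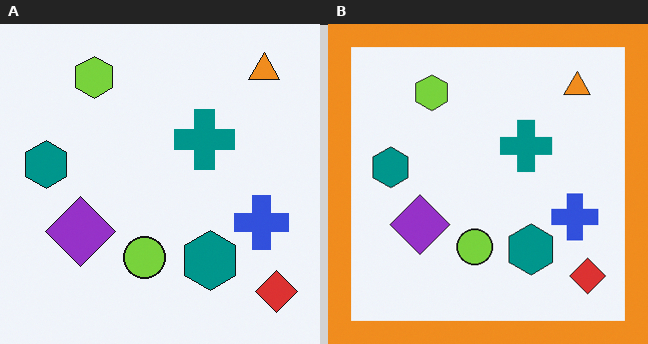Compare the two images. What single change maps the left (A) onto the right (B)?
It was framed with a orange border.

A solid orange frame runs around the edge of the right (B) image, with the content slightly shrunk inside it.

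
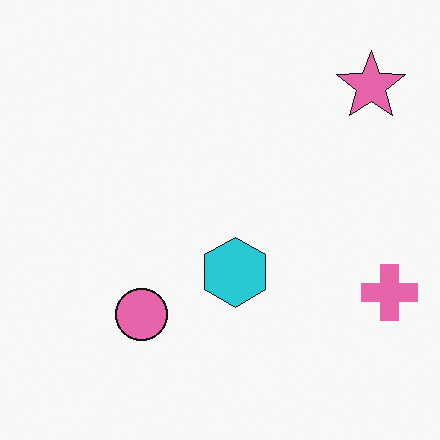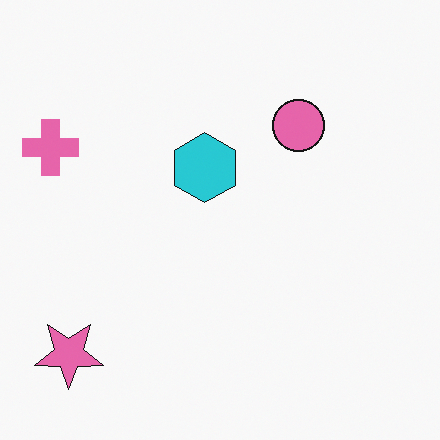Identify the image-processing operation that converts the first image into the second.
It was rotated 180°.

The pink star sits in the top-right of the first image and the bottom-left of the second — consistent with a whole-image 180° rotation.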